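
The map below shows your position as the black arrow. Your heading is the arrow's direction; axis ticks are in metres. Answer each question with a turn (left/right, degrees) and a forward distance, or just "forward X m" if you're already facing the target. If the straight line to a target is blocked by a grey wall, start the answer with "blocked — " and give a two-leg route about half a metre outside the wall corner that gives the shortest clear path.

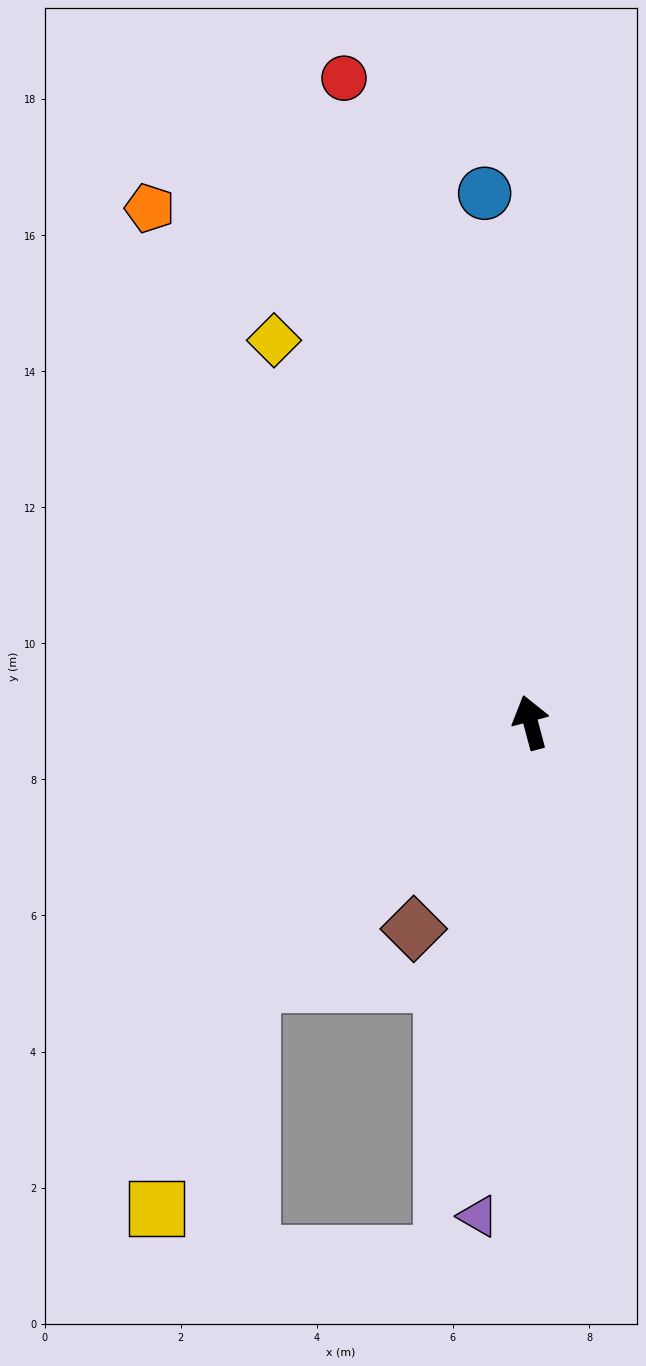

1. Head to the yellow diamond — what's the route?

turn left 19°, forward 6.8 m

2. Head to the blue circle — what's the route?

turn right 10°, forward 7.8 m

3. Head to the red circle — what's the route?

forward 9.9 m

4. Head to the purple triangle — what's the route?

turn left 159°, forward 7.3 m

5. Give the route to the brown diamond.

turn left 136°, forward 3.5 m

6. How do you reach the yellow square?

blocked — turn left 118°, forward 5.6 m, then turn left 24°, forward 3.6 m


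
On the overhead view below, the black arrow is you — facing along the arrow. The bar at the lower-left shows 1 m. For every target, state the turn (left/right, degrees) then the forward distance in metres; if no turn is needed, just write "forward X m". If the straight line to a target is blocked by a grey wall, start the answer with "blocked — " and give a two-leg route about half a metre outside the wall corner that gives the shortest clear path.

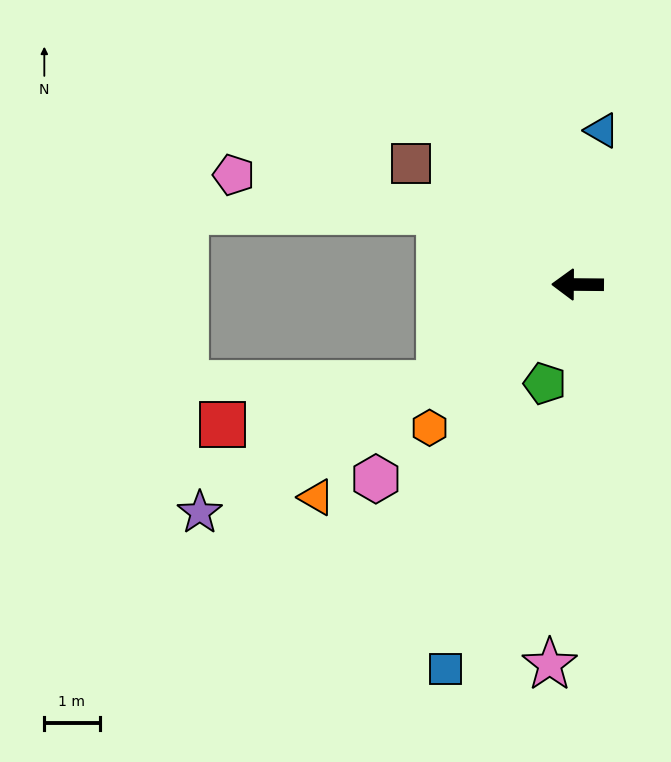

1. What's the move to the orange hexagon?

turn left 45°, forward 3.7 m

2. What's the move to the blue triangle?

turn right 98°, forward 2.8 m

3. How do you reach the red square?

blocked — turn left 36°, forward 3.1 m, then turn right 25°, forward 4.0 m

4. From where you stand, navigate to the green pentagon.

turn left 72°, forward 1.9 m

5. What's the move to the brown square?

turn right 35°, forward 3.7 m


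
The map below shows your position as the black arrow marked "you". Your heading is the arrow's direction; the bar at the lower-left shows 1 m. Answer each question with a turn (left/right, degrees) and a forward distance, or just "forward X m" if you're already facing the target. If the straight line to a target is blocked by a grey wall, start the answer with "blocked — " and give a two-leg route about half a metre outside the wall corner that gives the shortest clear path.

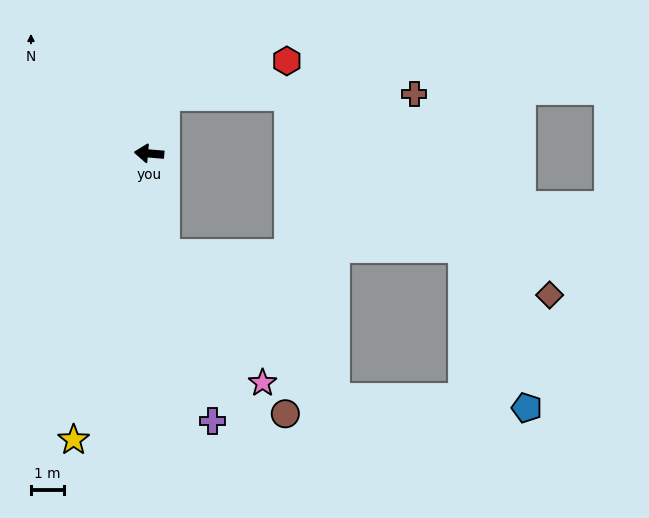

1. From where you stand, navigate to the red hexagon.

blocked — turn right 102°, forward 1.8 m, then turn right 56°, forward 3.8 m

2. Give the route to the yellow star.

turn left 80°, forward 8.9 m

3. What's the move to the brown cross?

blocked — turn right 102°, forward 1.8 m, then turn right 72°, forward 7.5 m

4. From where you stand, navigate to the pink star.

blocked — turn left 104°, forward 3.0 m, then turn left 28°, forward 4.9 m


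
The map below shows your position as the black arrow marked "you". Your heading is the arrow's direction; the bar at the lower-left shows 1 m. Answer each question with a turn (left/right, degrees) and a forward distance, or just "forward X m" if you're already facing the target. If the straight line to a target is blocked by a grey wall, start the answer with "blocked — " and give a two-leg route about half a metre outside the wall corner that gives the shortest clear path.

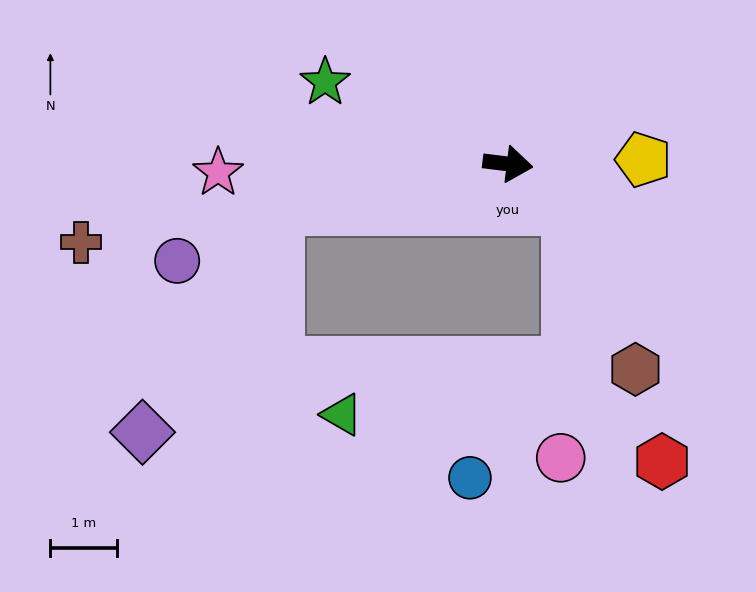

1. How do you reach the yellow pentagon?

turn left 9°, forward 2.0 m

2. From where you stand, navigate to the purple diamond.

blocked — turn right 162°, forward 3.5 m, then turn left 48°, forward 3.9 m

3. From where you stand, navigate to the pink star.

turn right 171°, forward 4.3 m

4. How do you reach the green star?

turn left 163°, forward 3.0 m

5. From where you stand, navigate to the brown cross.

turn right 163°, forward 6.5 m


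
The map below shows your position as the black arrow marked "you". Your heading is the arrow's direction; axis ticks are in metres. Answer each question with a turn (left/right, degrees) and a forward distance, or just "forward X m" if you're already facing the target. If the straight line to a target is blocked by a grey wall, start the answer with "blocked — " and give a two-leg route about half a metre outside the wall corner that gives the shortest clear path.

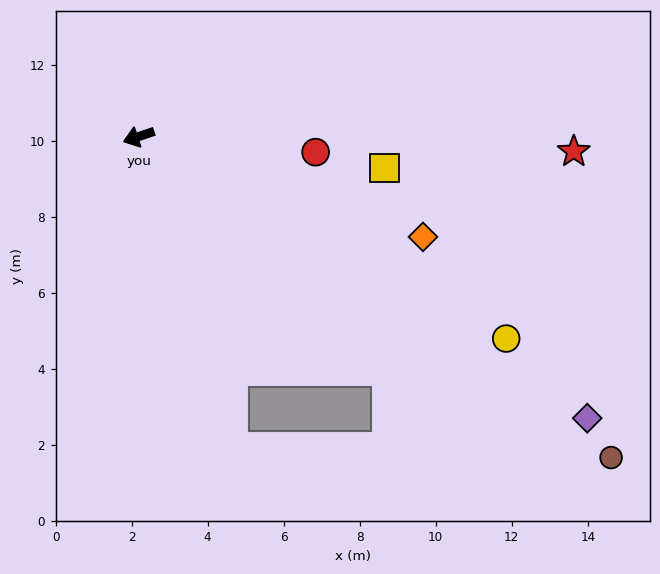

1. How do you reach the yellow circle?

turn left 133°, forward 11.0 m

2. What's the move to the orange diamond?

turn left 142°, forward 7.9 m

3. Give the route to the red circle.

turn left 156°, forward 4.7 m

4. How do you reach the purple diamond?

turn left 129°, forward 13.9 m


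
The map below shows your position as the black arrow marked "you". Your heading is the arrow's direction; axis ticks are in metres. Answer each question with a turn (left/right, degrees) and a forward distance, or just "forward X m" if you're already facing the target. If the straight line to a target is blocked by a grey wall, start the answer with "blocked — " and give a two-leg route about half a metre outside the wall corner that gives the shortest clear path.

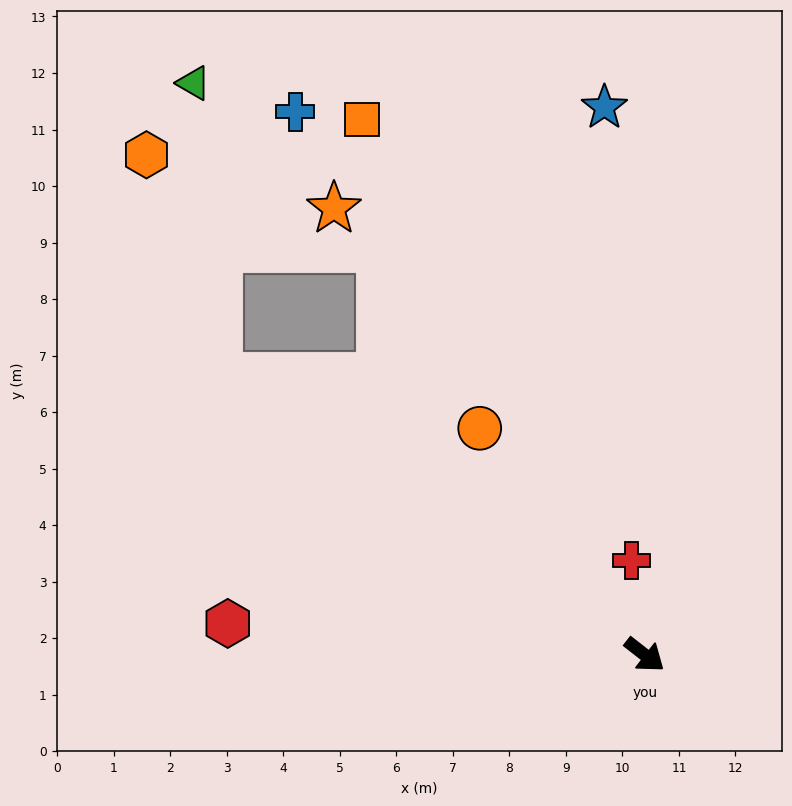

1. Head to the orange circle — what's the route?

turn left 164°, forward 5.0 m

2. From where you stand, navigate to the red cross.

turn left 136°, forward 1.7 m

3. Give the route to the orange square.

turn left 156°, forward 10.7 m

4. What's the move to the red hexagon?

turn right 146°, forward 7.4 m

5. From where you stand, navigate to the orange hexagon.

blocked — turn right 175°, forward 9.0 m, then turn right 39°, forward 4.1 m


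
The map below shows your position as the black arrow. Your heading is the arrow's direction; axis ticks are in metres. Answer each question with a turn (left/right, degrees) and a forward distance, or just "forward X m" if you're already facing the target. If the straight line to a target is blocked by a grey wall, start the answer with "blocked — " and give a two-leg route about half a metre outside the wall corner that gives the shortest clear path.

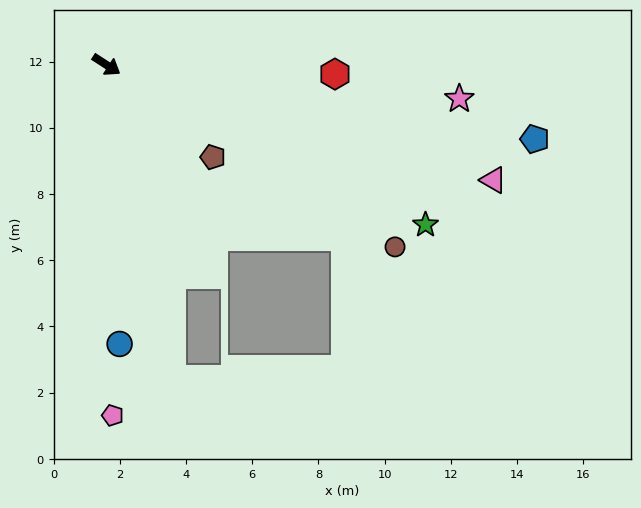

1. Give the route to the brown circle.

forward 10.3 m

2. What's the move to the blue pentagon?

turn left 23°, forward 13.1 m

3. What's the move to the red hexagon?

turn left 31°, forward 6.9 m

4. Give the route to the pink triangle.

turn left 16°, forward 12.2 m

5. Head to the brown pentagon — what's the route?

turn right 8°, forward 4.3 m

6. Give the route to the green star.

turn left 6°, forward 10.8 m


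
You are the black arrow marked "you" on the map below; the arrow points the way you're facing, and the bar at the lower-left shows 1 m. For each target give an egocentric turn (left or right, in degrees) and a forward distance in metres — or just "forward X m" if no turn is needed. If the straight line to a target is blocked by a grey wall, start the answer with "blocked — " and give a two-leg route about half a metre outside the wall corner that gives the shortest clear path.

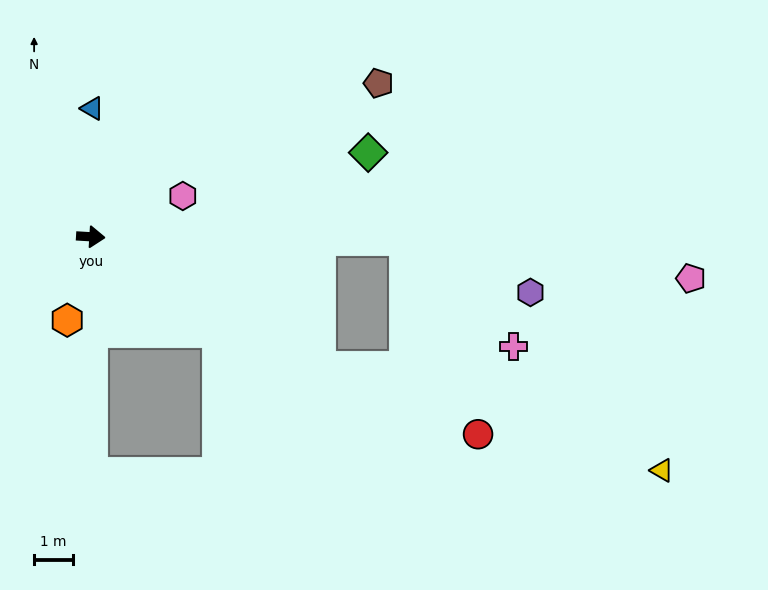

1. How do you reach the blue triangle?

turn left 93°, forward 3.3 m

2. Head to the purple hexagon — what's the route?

blocked — turn left 3°, forward 8.2 m, then turn right 22°, forward 3.5 m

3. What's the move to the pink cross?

blocked — turn left 3°, forward 8.2 m, then turn right 44°, forward 3.9 m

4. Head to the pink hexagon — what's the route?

turn left 27°, forward 2.6 m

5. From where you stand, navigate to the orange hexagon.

turn right 102°, forward 2.2 m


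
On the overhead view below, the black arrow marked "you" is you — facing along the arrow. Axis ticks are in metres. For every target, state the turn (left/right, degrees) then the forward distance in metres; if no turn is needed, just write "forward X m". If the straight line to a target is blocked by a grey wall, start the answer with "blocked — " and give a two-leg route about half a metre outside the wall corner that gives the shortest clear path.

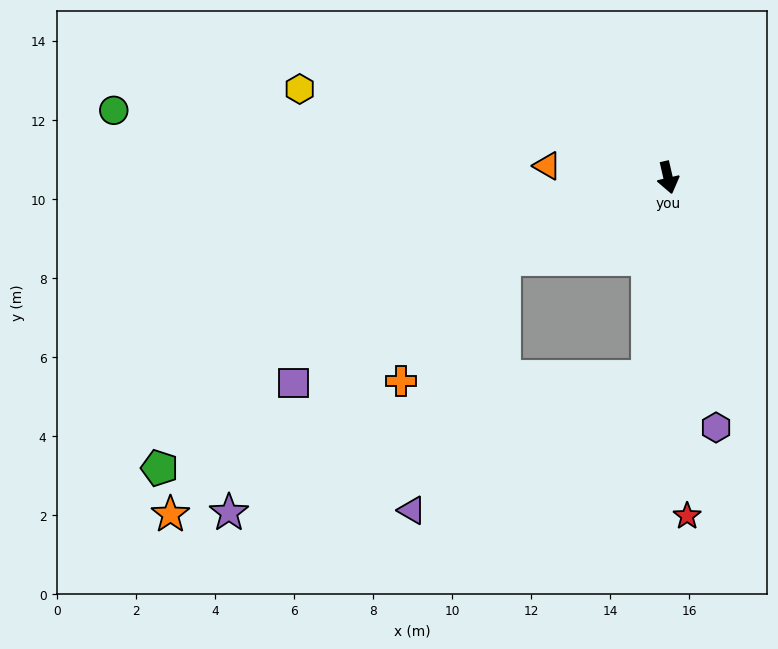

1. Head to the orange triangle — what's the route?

turn right 109°, forward 3.1 m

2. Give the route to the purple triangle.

blocked — turn right 76°, forward 4.6 m, then turn left 43°, forward 6.8 m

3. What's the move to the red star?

turn right 10°, forward 8.6 m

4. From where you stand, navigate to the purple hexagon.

turn right 2°, forward 6.4 m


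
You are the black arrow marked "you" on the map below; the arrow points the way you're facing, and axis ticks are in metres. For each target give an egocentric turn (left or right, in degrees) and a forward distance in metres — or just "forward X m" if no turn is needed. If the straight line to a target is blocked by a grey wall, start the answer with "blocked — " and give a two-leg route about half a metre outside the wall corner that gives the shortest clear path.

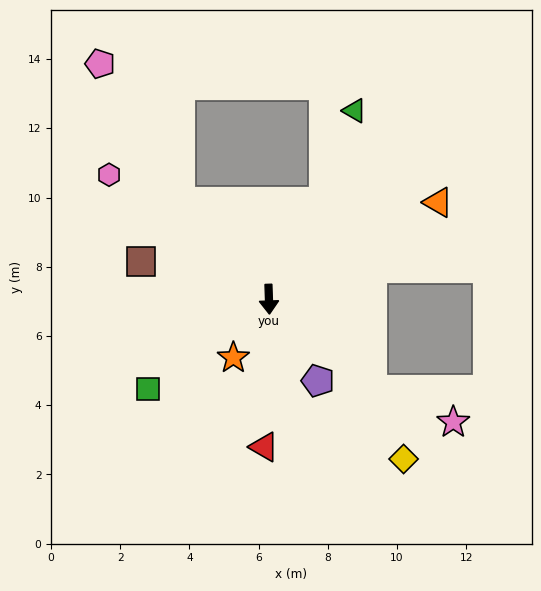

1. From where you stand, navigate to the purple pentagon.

turn left 29°, forward 2.7 m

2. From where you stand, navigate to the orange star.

turn right 33°, forward 2.0 m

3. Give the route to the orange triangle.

turn left 118°, forward 5.6 m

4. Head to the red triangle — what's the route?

turn right 4°, forward 4.3 m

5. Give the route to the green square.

turn right 55°, forward 4.3 m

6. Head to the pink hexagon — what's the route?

turn right 130°, forward 5.9 m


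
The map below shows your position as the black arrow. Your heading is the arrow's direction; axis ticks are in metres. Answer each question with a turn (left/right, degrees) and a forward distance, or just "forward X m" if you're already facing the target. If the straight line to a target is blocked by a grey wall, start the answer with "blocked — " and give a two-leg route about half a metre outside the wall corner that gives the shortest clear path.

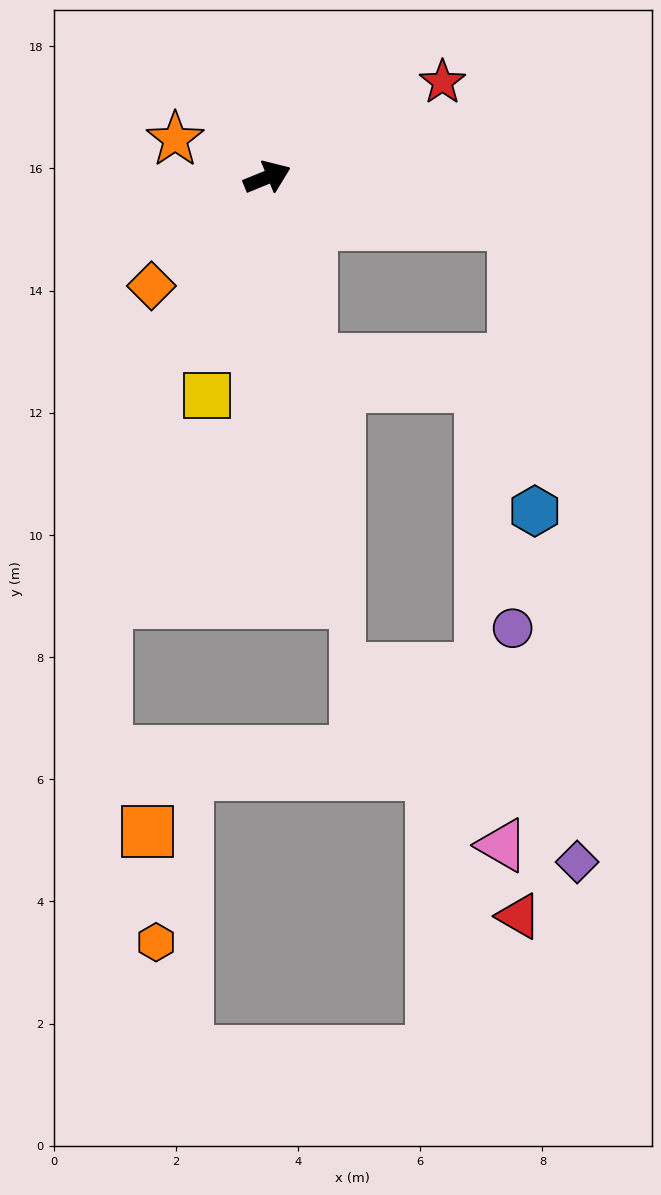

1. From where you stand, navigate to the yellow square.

turn right 128°, forward 3.7 m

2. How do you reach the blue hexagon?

blocked — turn right 33°, forward 4.1 m, then turn right 75°, forward 4.7 m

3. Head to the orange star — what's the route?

turn left 135°, forward 1.6 m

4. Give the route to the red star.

turn left 6°, forward 3.3 m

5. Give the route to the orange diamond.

turn right 159°, forward 2.6 m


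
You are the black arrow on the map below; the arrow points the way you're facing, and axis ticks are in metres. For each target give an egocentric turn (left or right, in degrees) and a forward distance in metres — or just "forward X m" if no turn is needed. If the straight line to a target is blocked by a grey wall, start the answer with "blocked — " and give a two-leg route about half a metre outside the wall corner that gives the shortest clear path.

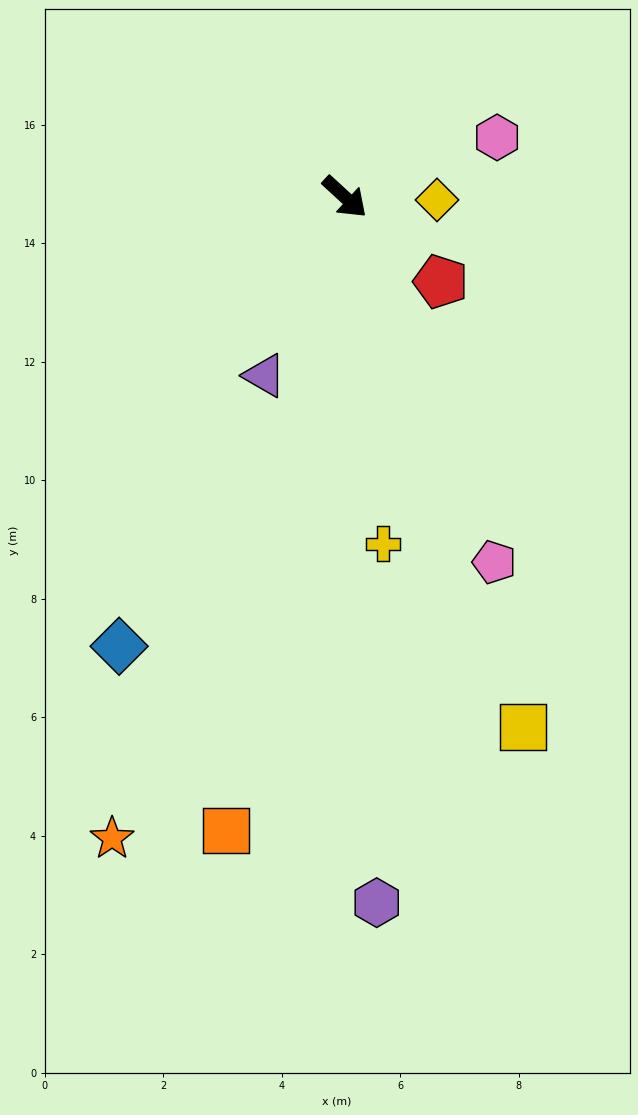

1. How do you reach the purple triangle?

turn right 72°, forward 3.3 m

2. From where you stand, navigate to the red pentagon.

forward 2.2 m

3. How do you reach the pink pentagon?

turn right 25°, forward 6.7 m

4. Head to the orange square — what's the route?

turn right 58°, forward 10.9 m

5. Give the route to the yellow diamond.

turn left 41°, forward 1.6 m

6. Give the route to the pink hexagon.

turn left 64°, forward 2.8 m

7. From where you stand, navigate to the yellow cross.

turn right 41°, forward 5.9 m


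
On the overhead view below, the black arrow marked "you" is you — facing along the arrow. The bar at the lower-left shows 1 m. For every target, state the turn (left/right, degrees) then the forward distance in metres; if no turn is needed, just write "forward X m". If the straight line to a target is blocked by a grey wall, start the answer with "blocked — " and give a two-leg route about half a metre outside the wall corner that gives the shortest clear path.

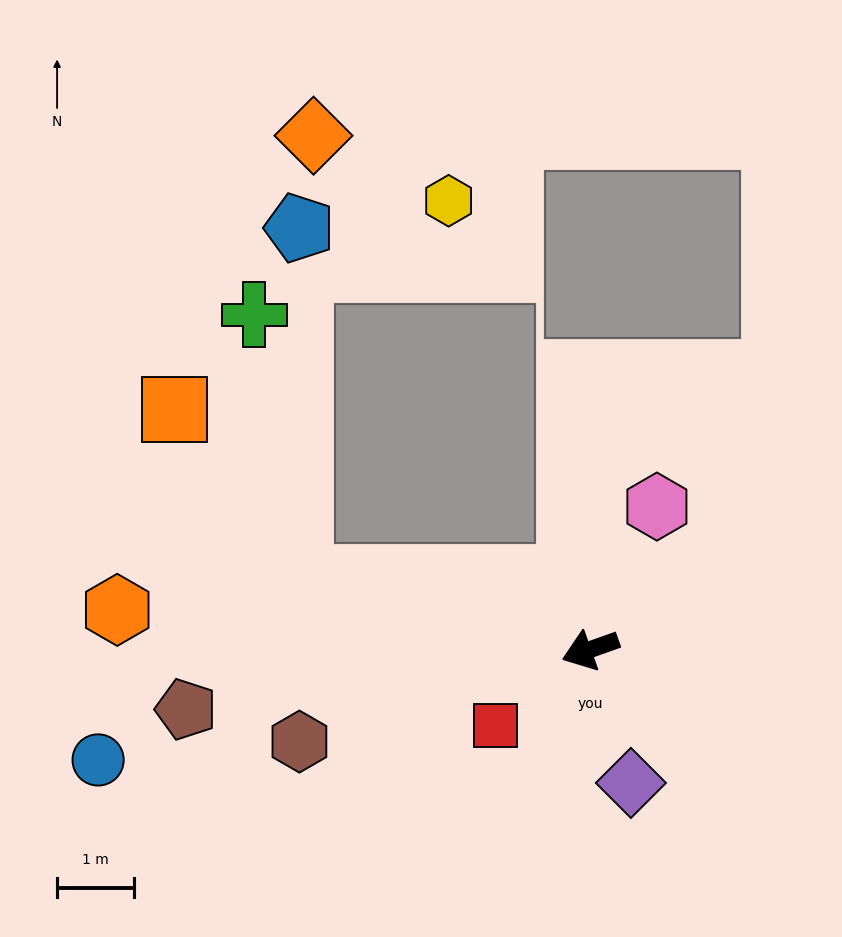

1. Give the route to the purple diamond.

turn left 87°, forward 1.8 m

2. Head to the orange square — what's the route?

blocked — turn right 33°, forward 3.9 m, then turn right 40°, forward 2.7 m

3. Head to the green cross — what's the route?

blocked — turn right 33°, forward 3.9 m, then turn right 67°, forward 3.5 m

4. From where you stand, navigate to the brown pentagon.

turn right 11°, forward 5.3 m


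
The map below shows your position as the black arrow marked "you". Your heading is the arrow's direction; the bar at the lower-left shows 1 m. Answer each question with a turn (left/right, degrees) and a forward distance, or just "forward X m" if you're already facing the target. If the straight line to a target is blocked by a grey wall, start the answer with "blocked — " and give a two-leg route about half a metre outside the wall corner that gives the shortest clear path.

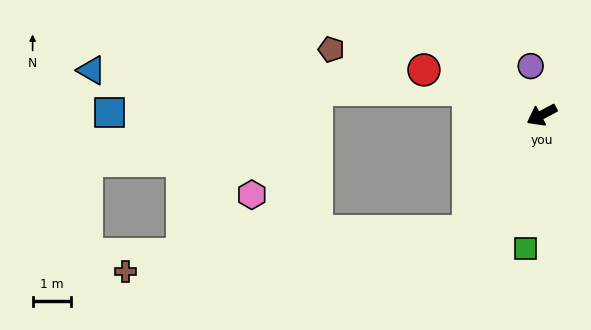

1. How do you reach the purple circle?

turn right 105°, forward 1.3 m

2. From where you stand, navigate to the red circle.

turn right 49°, forward 3.3 m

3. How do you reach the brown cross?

blocked — turn left 30°, forward 3.6 m, then turn right 51°, forward 9.1 m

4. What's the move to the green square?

turn left 55°, forward 3.5 m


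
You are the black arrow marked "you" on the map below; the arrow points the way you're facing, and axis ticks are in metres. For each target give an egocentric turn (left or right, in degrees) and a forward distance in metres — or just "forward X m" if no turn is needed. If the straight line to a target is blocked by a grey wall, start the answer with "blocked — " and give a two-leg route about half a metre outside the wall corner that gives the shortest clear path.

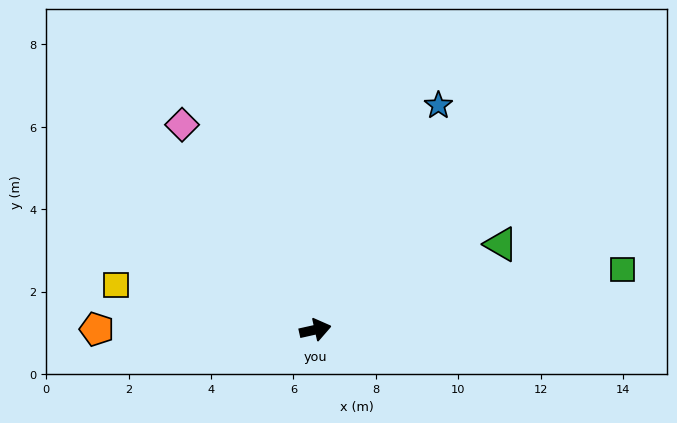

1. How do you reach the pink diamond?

turn left 110°, forward 5.9 m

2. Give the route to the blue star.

turn left 49°, forward 6.2 m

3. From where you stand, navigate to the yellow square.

turn left 155°, forward 5.0 m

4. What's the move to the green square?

forward 7.6 m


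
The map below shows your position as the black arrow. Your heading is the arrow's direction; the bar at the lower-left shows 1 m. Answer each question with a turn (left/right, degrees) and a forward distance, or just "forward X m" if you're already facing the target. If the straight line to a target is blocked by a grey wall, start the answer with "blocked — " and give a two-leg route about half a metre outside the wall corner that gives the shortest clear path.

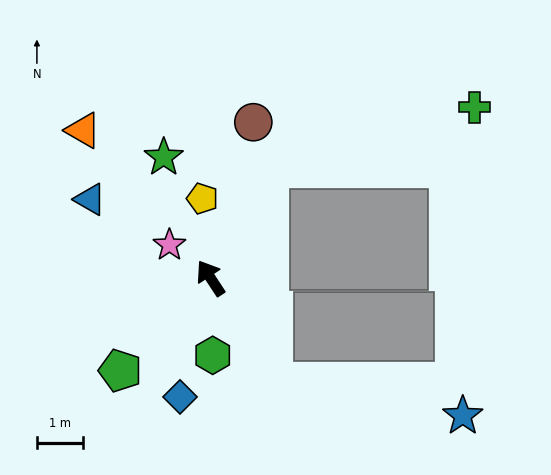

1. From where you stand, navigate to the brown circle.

turn right 49°, forward 3.5 m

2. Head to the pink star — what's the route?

turn left 18°, forward 1.1 m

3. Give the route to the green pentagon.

turn left 102°, forward 2.8 m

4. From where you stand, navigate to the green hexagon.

turn left 148°, forward 1.7 m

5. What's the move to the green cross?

blocked — turn right 61°, forward 2.7 m, then turn right 46°, forward 4.6 m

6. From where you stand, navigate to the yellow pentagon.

turn right 27°, forward 1.7 m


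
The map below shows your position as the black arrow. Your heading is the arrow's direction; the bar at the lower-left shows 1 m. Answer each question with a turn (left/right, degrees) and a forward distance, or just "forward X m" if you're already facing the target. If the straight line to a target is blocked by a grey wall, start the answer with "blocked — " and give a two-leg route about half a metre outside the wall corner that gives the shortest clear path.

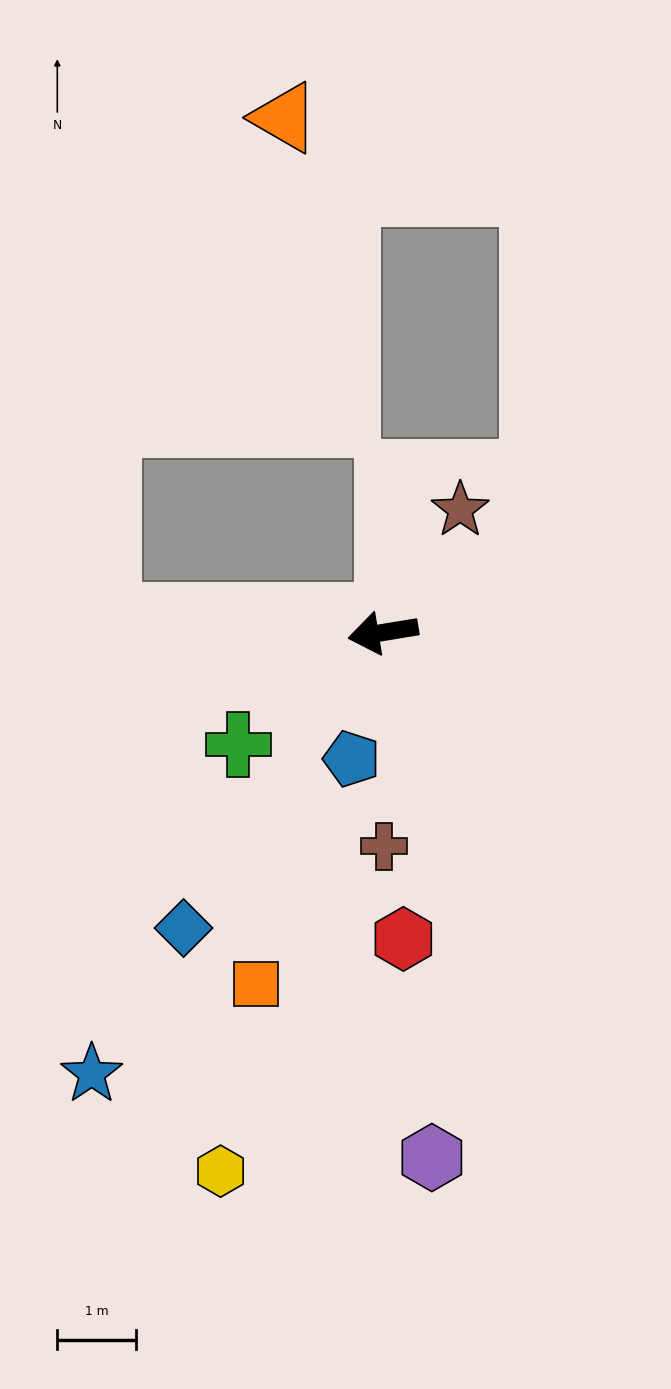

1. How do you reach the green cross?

turn left 28°, forward 2.3 m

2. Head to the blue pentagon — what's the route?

turn left 67°, forward 1.6 m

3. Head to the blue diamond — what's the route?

turn left 47°, forward 4.5 m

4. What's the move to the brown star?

turn right 132°, forward 1.8 m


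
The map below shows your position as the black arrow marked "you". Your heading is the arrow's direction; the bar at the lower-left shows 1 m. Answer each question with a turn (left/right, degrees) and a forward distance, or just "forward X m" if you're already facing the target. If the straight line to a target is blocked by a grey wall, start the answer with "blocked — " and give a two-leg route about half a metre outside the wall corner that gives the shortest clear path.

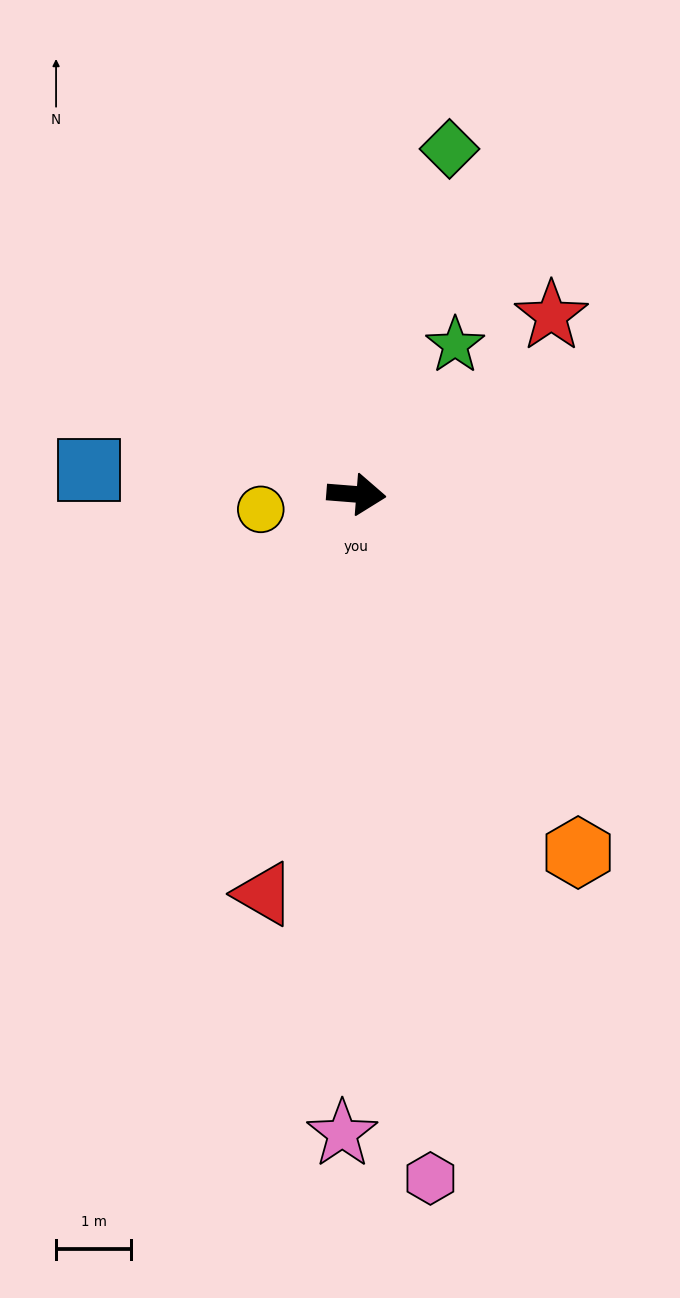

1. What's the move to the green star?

turn left 61°, forward 2.4 m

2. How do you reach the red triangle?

turn right 98°, forward 5.4 m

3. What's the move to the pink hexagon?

turn right 79°, forward 9.1 m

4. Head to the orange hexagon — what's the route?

turn right 54°, forward 5.6 m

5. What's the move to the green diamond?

turn left 79°, forward 4.7 m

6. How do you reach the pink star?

turn right 87°, forward 8.5 m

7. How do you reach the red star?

turn left 47°, forward 3.5 m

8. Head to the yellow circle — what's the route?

turn right 167°, forward 1.3 m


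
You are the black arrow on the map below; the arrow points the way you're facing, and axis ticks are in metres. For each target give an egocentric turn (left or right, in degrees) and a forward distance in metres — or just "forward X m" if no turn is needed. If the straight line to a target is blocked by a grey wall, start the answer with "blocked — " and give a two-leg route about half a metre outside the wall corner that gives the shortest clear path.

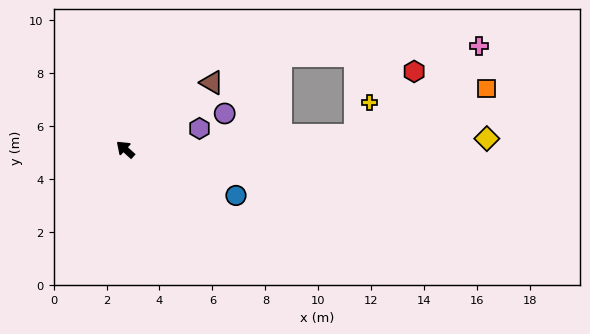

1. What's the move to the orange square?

blocked — turn right 134°, forward 8.7 m, then turn left 16°, forward 5.3 m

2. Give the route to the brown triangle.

turn right 100°, forward 4.1 m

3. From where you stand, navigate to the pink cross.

blocked — turn right 134°, forward 8.7 m, then turn left 32°, forward 5.7 m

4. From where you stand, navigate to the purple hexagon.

turn right 122°, forward 2.9 m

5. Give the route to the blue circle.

turn right 160°, forward 4.5 m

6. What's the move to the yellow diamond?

turn right 136°, forward 13.7 m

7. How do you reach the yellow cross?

blocked — turn right 134°, forward 8.7 m, then turn left 62°, forward 1.3 m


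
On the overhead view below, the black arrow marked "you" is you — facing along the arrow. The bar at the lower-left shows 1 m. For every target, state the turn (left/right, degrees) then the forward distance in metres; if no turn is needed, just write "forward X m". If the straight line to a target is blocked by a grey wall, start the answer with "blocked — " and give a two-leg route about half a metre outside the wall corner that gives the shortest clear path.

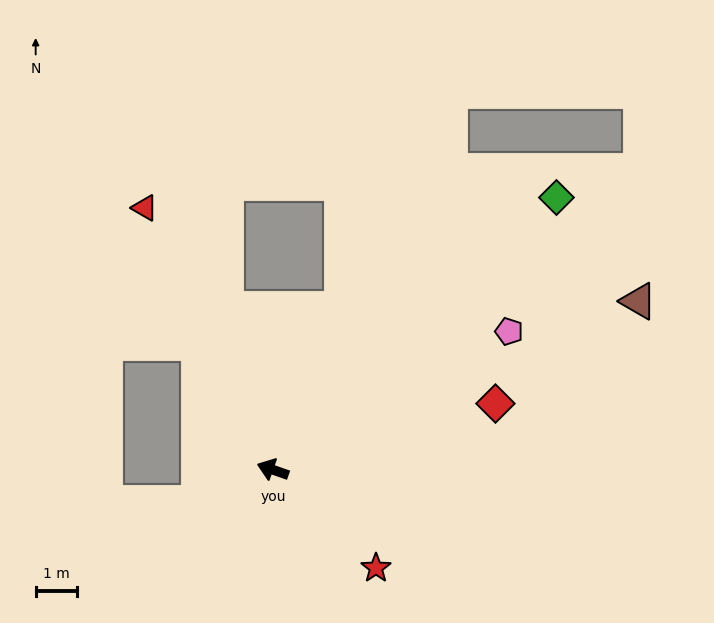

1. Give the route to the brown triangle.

turn right 136°, forward 9.8 m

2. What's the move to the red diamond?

turn right 144°, forward 5.7 m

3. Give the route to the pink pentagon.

turn right 130°, forward 6.7 m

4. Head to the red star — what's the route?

turn left 156°, forward 3.5 m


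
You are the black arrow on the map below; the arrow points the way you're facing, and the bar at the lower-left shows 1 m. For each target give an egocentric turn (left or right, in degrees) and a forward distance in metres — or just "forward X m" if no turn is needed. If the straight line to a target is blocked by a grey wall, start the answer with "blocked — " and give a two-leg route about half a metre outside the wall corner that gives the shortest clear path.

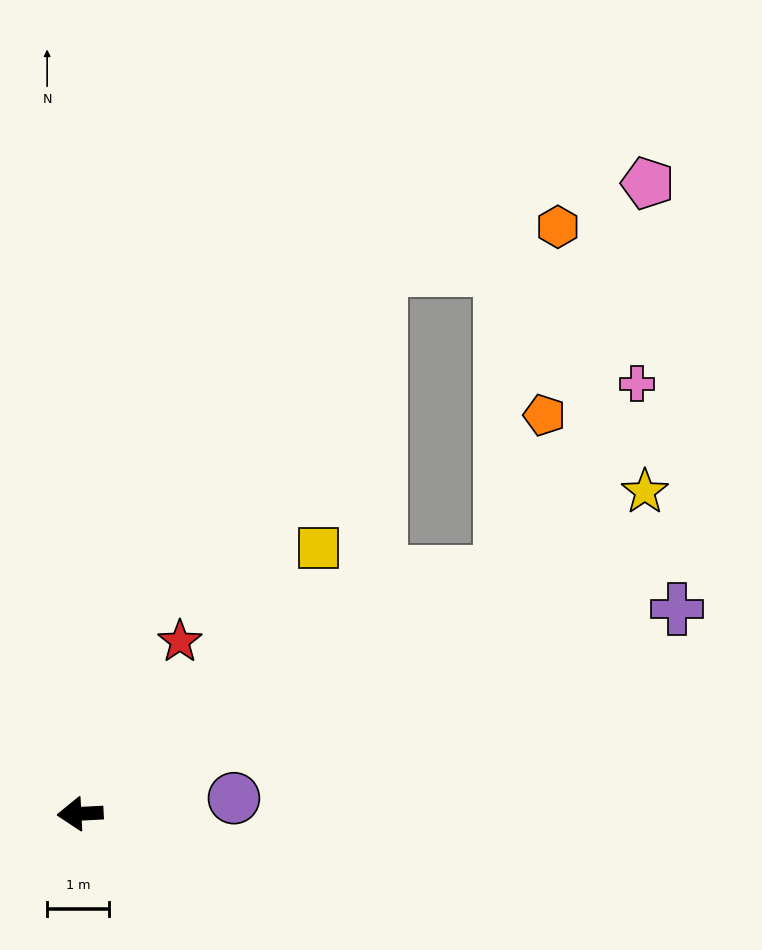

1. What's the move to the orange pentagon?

blocked — turn right 153°, forward 7.9 m, then turn left 44°, forward 2.6 m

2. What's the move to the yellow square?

turn right 135°, forward 5.8 m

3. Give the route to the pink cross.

blocked — turn right 153°, forward 7.9 m, then turn left 24°, forward 3.8 m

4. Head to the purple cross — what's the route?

turn right 164°, forward 10.2 m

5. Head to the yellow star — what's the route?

turn right 153°, forward 10.6 m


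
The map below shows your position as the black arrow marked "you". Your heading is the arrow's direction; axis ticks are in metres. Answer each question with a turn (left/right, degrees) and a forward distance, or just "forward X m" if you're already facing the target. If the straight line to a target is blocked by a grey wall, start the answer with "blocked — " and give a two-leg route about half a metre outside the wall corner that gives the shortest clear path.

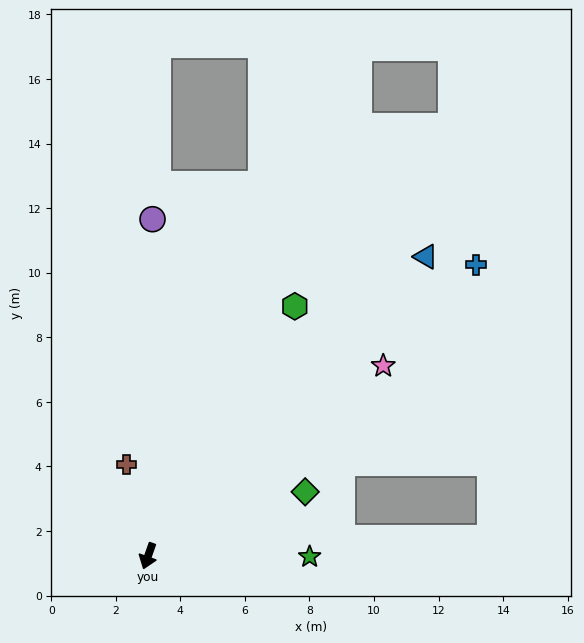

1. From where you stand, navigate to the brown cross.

turn right 147°, forward 2.9 m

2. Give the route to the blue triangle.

turn left 157°, forward 12.6 m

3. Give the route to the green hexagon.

turn left 169°, forward 9.0 m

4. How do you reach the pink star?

turn left 148°, forward 9.4 m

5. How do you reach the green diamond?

turn left 132°, forward 5.3 m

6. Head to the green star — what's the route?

turn left 109°, forward 5.0 m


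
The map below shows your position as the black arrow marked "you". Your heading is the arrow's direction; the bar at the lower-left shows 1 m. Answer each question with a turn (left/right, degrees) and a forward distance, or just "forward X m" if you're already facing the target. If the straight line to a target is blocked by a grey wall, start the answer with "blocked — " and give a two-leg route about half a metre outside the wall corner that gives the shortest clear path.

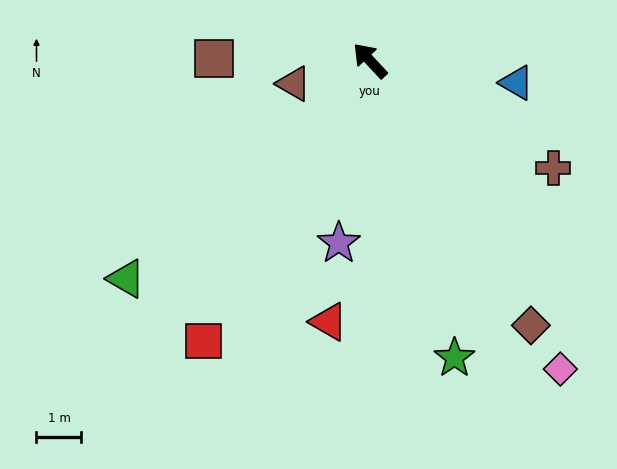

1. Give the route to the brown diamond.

turn left 168°, forward 6.9 m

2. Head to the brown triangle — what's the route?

turn left 64°, forward 1.8 m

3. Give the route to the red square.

turn left 106°, forward 7.3 m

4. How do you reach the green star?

turn left 153°, forward 6.9 m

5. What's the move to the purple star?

turn left 127°, forward 4.1 m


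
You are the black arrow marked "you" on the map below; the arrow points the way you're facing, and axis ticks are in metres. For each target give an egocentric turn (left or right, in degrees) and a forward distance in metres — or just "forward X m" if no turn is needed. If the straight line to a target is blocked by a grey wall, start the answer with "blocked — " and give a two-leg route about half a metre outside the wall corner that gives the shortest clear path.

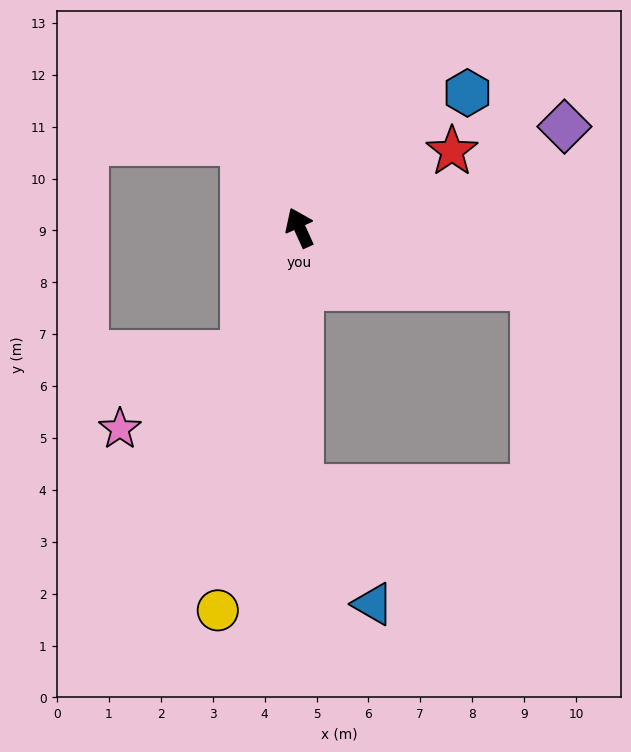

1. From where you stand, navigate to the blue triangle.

blocked — turn left 156°, forward 5.0 m, then turn left 31°, forward 2.6 m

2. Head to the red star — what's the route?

turn right 88°, forward 3.3 m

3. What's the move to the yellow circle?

turn left 144°, forward 7.5 m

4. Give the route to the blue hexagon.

turn right 76°, forward 4.1 m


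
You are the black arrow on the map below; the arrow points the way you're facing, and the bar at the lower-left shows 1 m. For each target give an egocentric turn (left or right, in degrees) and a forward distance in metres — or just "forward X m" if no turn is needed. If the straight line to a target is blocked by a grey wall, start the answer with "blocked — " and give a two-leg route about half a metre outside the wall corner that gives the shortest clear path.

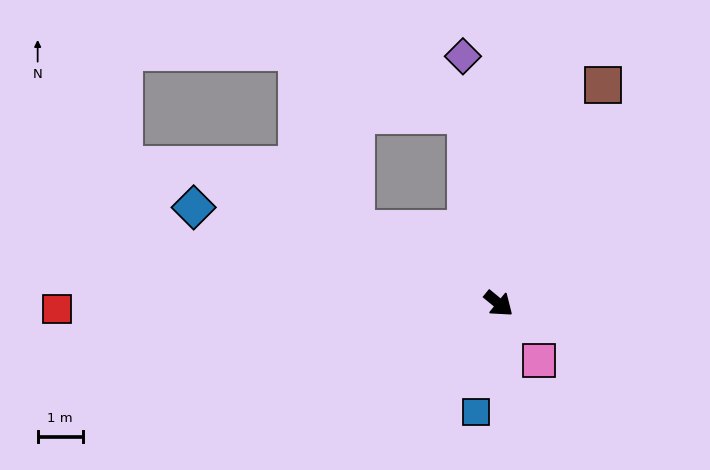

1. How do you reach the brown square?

turn left 104°, forward 5.4 m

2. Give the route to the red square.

turn right 140°, forward 9.8 m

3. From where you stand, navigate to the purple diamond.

turn left 138°, forward 5.5 m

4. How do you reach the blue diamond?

turn right 158°, forward 7.1 m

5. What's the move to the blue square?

turn right 62°, forward 2.5 m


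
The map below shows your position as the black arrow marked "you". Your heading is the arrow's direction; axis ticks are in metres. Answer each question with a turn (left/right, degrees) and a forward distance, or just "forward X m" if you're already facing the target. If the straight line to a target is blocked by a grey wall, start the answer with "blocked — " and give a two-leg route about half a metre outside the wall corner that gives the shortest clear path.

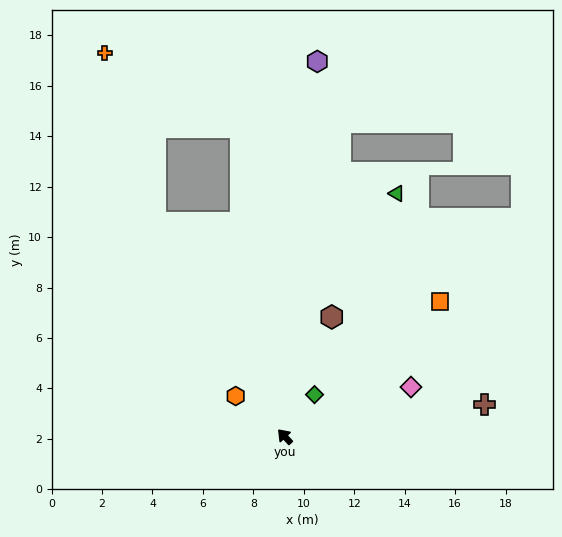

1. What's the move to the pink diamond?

turn right 111°, forward 5.4 m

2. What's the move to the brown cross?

turn right 124°, forward 8.0 m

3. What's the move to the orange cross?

blocked — turn right 12°, forward 9.9 m, then turn right 14°, forward 7.0 m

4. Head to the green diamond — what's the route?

turn right 78°, forward 2.0 m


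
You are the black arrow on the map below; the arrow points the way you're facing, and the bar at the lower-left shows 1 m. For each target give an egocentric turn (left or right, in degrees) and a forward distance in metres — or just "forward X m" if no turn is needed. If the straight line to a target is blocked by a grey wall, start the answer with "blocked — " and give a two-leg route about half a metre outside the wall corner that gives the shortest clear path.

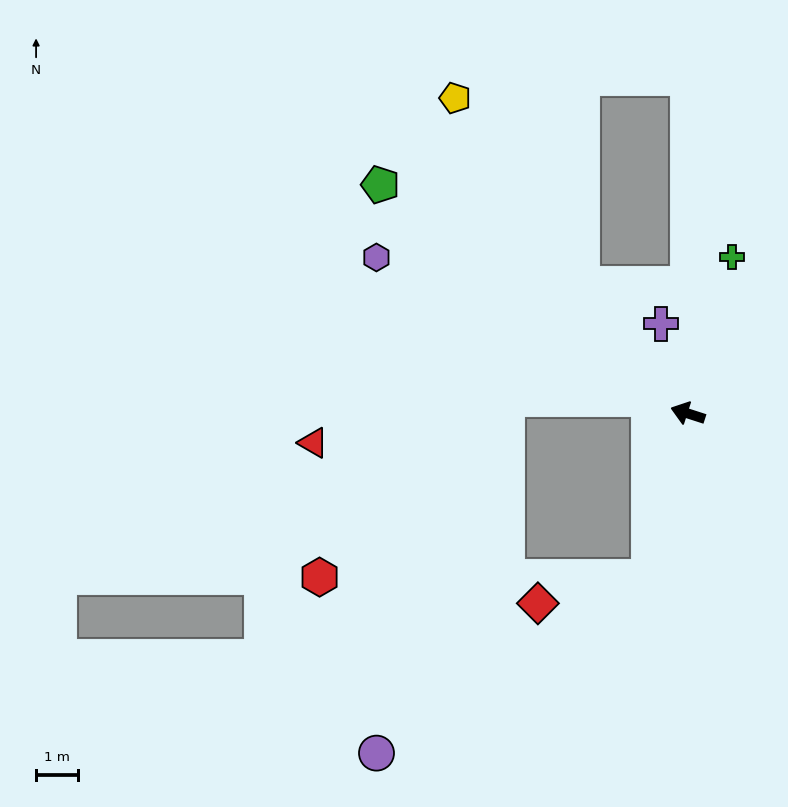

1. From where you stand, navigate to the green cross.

turn right 88°, forward 3.8 m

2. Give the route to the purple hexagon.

turn right 9°, forward 8.3 m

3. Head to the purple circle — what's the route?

blocked — turn left 95°, forward 4.0 m, then turn right 44°, forward 7.7 m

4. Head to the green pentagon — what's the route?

turn right 19°, forward 9.1 m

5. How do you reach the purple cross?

turn right 55°, forward 2.2 m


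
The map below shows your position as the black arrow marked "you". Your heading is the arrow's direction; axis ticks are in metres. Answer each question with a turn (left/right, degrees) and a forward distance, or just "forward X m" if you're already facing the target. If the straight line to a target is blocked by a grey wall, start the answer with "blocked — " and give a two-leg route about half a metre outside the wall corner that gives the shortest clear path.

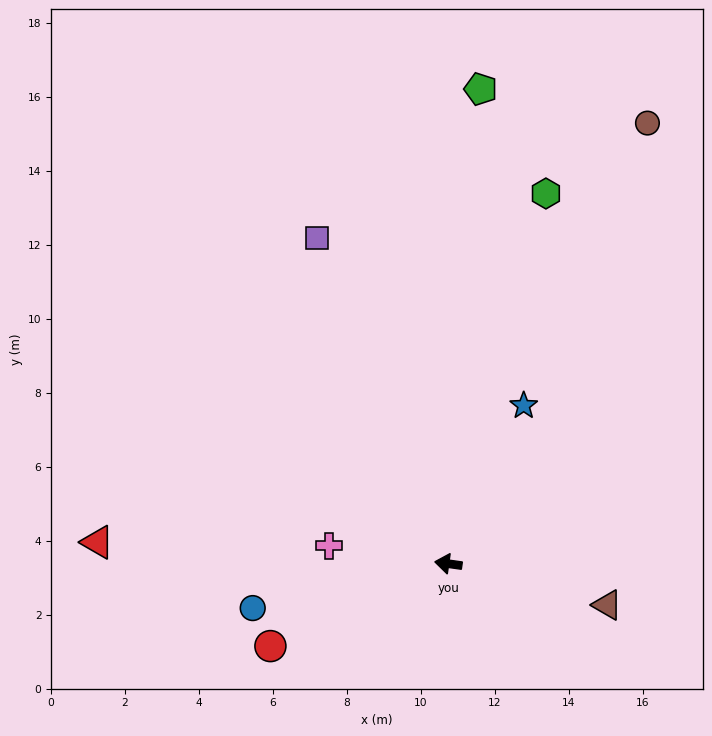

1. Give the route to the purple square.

turn right 60°, forward 9.5 m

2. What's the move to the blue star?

turn right 107°, forward 4.7 m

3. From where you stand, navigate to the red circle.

turn left 33°, forward 5.3 m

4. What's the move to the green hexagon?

turn right 97°, forward 10.3 m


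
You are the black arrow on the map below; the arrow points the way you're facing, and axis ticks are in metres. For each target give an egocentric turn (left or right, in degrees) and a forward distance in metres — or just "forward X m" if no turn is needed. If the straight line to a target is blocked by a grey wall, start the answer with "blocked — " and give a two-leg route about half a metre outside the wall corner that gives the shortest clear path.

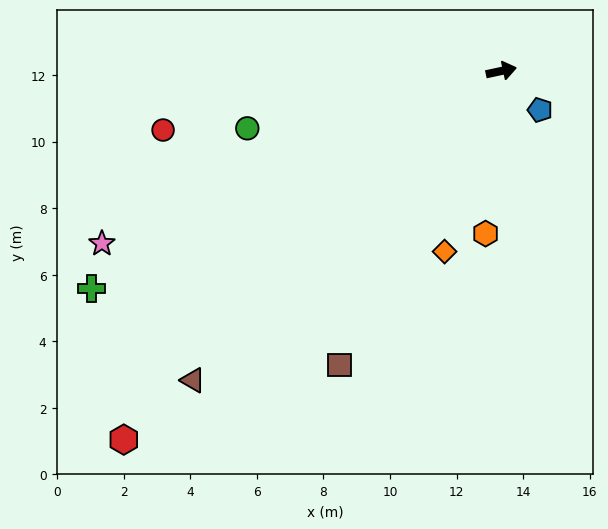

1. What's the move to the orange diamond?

turn right 120°, forward 5.7 m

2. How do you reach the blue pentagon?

turn right 57°, forward 1.6 m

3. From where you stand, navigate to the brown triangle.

turn right 147°, forward 13.1 m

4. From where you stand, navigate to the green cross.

turn right 164°, forward 13.9 m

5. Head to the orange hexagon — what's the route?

turn right 108°, forward 4.9 m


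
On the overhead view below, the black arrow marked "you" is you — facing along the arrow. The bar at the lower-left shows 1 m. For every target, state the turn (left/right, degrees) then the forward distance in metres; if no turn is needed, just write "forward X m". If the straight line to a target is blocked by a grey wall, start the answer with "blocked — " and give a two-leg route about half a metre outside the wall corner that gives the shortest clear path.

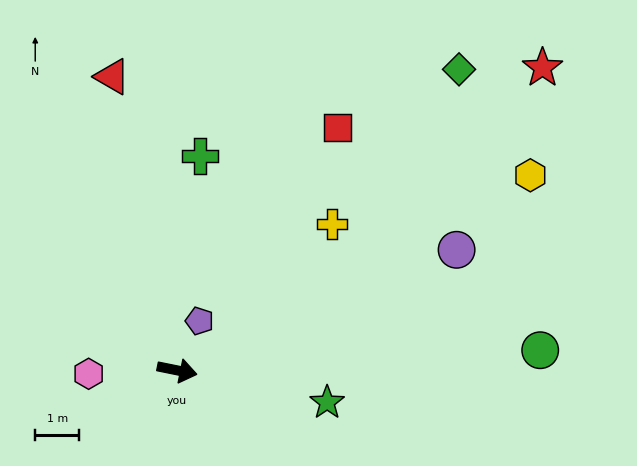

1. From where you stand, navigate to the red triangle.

turn left 114°, forward 6.8 m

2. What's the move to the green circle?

turn left 15°, forward 8.3 m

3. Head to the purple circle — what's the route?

turn left 35°, forward 6.9 m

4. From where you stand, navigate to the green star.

forward 3.5 m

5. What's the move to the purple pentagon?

turn left 77°, forward 1.2 m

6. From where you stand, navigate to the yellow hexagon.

turn left 40°, forward 9.2 m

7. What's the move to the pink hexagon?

turn right 166°, forward 2.0 m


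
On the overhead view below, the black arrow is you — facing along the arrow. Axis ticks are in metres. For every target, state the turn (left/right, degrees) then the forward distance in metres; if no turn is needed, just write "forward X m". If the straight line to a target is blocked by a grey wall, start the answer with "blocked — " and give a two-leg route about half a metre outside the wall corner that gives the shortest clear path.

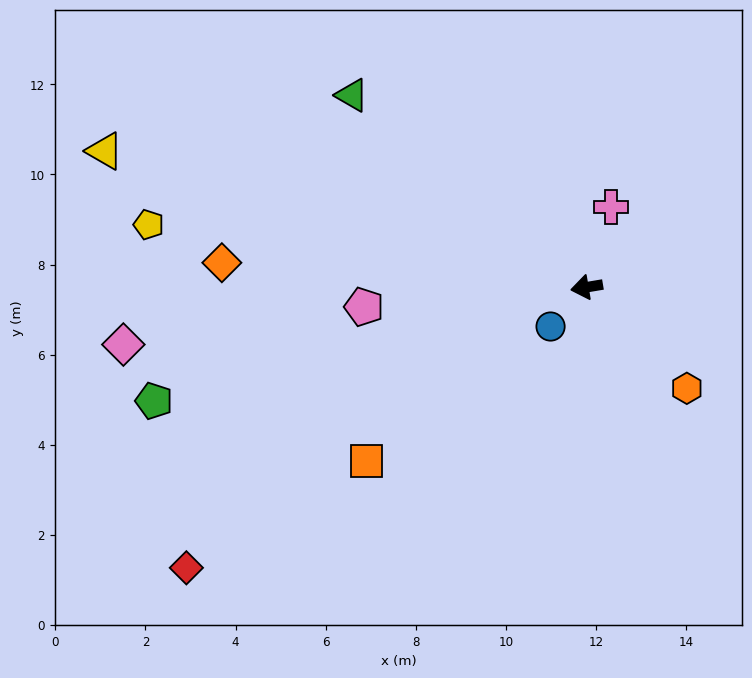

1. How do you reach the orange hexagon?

turn left 125°, forward 3.2 m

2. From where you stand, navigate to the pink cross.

turn right 116°, forward 1.9 m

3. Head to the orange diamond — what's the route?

turn right 13°, forward 8.1 m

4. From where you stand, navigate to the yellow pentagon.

turn right 18°, forward 9.8 m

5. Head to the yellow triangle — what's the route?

turn right 25°, forward 11.1 m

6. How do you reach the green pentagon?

turn left 5°, forward 9.9 m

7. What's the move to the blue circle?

turn left 38°, forward 1.2 m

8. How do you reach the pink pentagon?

turn right 4°, forward 5.0 m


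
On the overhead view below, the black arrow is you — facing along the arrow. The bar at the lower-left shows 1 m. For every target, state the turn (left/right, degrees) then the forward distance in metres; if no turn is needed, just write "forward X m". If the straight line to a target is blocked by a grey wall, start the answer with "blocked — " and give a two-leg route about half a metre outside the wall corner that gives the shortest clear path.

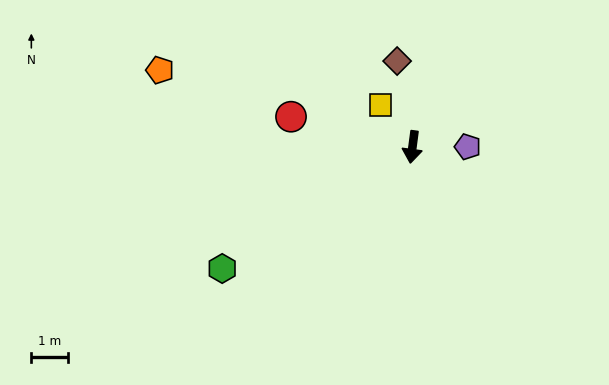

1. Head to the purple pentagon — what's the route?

turn left 98°, forward 1.5 m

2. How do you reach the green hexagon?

turn right 50°, forward 6.2 m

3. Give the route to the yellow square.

turn right 135°, forward 1.5 m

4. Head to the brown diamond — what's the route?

turn right 162°, forward 2.4 m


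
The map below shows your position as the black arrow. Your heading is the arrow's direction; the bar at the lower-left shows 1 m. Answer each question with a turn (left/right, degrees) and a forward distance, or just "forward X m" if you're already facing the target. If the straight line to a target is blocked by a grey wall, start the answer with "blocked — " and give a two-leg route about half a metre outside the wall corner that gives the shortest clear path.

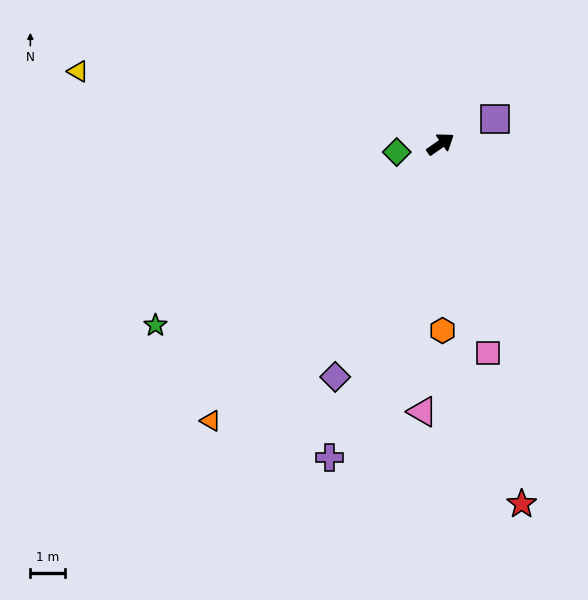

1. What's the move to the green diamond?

turn left 155°, forward 1.3 m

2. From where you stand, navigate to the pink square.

turn right 112°, forward 6.2 m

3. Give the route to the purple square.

turn right 10°, forward 1.7 m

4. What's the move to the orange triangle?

turn right 165°, forward 10.4 m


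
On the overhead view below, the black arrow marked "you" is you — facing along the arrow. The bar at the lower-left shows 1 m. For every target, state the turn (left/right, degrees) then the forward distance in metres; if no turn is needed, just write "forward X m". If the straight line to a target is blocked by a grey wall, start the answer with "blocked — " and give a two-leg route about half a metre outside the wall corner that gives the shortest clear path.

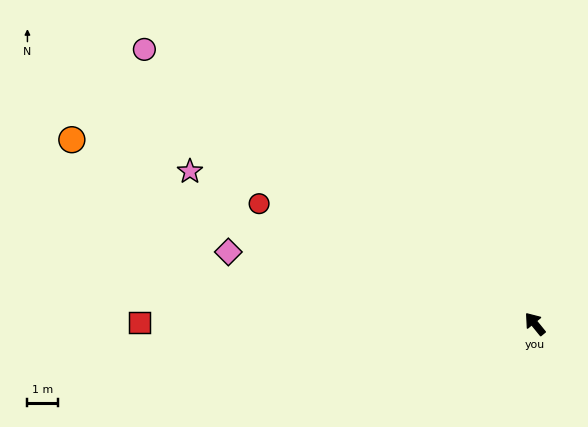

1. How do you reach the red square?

turn left 51°, forward 12.7 m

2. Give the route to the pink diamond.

turn left 38°, forward 10.1 m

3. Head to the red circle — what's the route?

turn left 27°, forward 9.7 m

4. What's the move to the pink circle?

turn left 16°, forward 15.4 m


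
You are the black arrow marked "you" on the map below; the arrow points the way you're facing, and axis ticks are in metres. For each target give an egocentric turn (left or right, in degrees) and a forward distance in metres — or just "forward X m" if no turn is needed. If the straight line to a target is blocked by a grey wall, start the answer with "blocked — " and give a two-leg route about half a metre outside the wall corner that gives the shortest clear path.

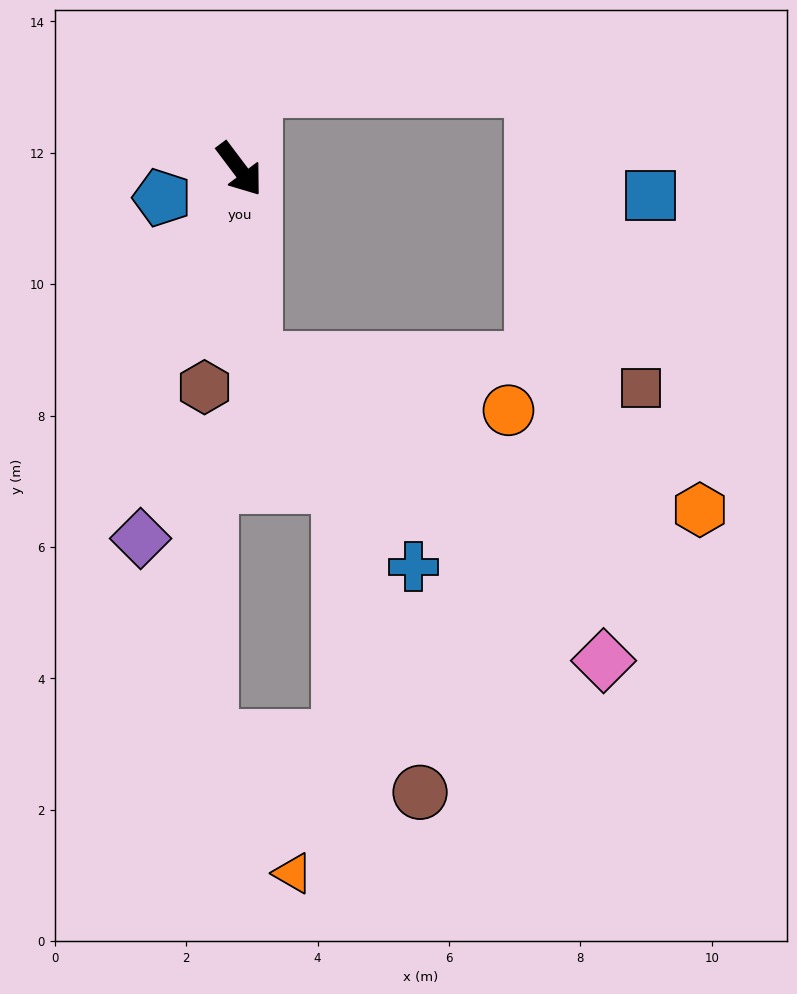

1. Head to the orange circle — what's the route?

blocked — turn right 32°, forward 2.9 m, then turn left 74°, forward 3.9 m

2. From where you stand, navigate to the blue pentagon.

turn right 107°, forward 1.3 m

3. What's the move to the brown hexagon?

turn right 46°, forward 3.4 m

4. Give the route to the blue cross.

blocked — turn right 32°, forward 2.9 m, then turn left 32°, forward 4.0 m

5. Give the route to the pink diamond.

blocked — turn right 32°, forward 2.9 m, then turn left 44°, forward 7.0 m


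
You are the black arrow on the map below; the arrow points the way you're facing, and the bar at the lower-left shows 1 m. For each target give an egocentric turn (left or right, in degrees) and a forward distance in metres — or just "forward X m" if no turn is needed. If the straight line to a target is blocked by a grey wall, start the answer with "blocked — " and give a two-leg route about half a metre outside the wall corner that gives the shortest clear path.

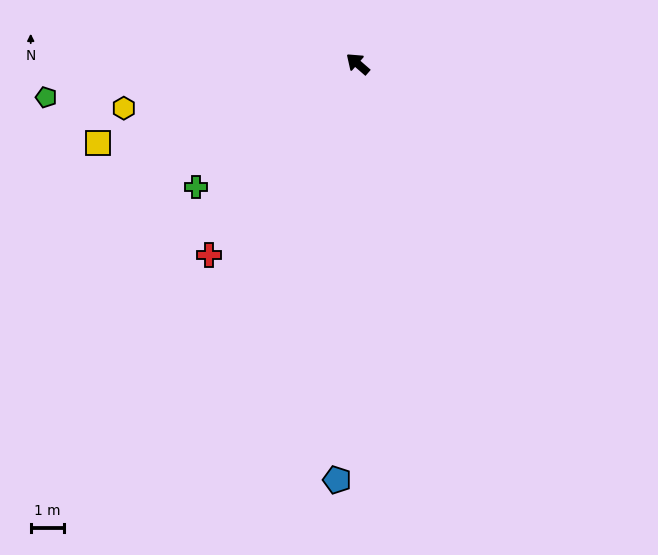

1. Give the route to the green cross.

turn left 78°, forward 6.2 m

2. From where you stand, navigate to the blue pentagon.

turn left 128°, forward 12.7 m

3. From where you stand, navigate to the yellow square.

turn left 58°, forward 8.2 m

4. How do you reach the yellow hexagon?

turn left 52°, forward 7.2 m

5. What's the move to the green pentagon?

turn left 47°, forward 9.5 m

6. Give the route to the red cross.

turn left 93°, forward 7.4 m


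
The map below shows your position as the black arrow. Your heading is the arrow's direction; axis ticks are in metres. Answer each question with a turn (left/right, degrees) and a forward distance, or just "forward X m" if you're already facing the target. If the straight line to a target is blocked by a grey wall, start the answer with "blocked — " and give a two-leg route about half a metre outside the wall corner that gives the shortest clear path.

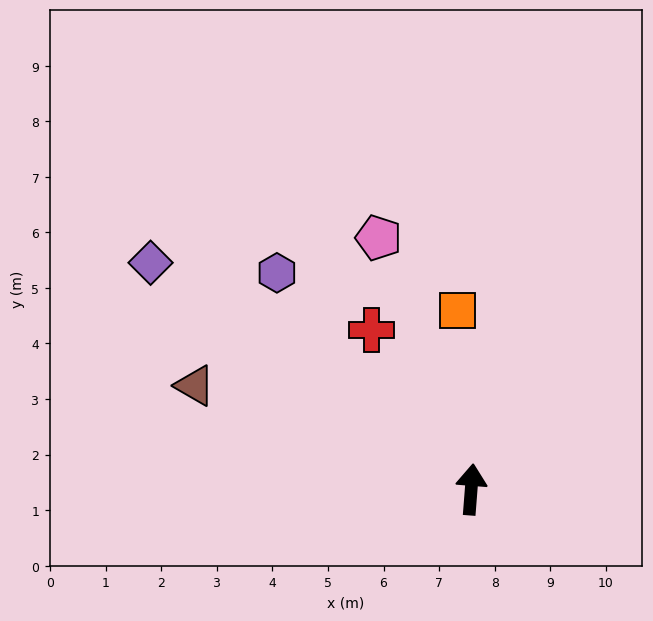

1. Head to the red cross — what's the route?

turn left 37°, forward 3.4 m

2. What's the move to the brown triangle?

turn left 74°, forward 5.3 m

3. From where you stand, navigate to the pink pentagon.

turn left 25°, forward 4.8 m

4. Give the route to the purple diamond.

turn left 59°, forward 7.1 m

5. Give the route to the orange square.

turn left 9°, forward 3.2 m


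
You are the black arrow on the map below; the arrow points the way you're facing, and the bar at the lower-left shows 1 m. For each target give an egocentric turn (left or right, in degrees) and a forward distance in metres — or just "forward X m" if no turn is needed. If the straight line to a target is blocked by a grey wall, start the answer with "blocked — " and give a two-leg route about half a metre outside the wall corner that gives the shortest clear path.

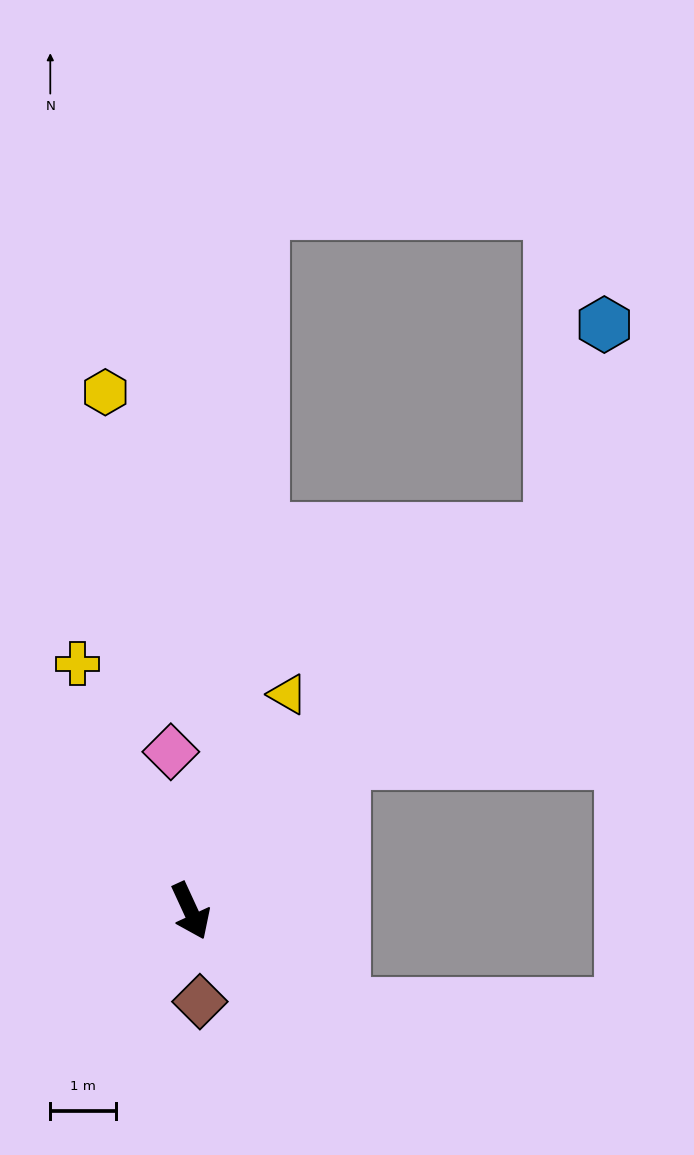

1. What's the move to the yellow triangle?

turn left 131°, forward 3.6 m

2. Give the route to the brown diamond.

turn right 19°, forward 1.4 m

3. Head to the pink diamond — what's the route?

turn left 162°, forward 2.4 m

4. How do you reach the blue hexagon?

blocked — turn left 112°, forward 7.9 m, then turn left 29°, forward 3.2 m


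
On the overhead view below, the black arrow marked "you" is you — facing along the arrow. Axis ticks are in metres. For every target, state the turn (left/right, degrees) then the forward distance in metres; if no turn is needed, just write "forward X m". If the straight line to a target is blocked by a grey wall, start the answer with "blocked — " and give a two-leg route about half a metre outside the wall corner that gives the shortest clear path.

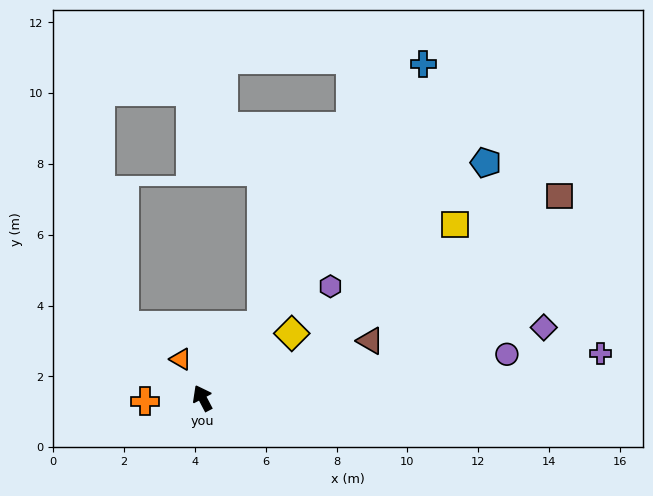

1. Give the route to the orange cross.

turn left 66°, forward 1.6 m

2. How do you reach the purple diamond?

turn right 106°, forward 9.8 m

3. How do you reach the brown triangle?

turn right 99°, forward 5.0 m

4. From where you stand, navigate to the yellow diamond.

turn right 82°, forward 3.1 m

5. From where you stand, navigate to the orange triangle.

forward 1.3 m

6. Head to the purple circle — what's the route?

turn right 110°, forward 8.7 m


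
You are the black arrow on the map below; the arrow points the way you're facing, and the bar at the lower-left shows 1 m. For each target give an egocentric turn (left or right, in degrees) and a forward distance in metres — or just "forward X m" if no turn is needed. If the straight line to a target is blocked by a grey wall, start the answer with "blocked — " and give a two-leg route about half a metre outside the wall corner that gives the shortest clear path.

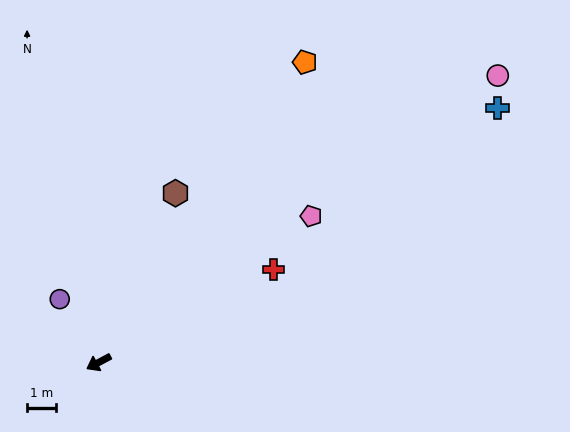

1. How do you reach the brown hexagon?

turn right 142°, forward 6.4 m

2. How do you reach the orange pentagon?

turn right 153°, forward 12.5 m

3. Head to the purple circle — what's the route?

turn right 86°, forward 2.6 m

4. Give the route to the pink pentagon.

turn right 173°, forward 8.9 m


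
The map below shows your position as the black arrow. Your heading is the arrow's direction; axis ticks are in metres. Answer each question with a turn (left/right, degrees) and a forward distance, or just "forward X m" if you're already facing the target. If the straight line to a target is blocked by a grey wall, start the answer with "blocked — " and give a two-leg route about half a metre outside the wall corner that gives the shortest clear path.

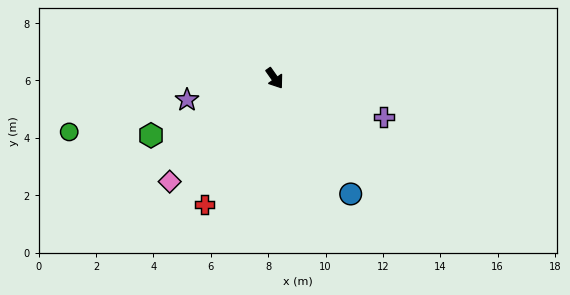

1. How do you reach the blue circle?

forward 4.8 m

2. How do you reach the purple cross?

turn left 35°, forward 4.0 m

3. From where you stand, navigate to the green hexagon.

turn right 100°, forward 4.7 m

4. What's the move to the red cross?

turn right 64°, forward 5.0 m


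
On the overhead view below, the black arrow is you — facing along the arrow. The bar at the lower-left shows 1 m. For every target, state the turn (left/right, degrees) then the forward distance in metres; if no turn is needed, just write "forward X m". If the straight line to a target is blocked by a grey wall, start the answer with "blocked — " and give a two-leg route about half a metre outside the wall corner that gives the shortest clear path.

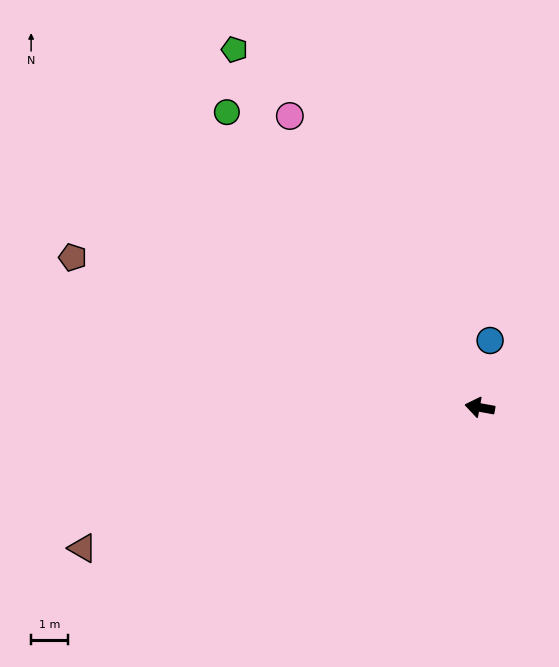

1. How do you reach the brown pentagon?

turn right 10°, forward 11.7 m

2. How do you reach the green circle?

turn right 39°, forward 10.5 m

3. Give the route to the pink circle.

turn right 47°, forward 9.4 m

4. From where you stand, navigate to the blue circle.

turn right 88°, forward 1.8 m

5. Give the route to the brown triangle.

turn left 30°, forward 11.4 m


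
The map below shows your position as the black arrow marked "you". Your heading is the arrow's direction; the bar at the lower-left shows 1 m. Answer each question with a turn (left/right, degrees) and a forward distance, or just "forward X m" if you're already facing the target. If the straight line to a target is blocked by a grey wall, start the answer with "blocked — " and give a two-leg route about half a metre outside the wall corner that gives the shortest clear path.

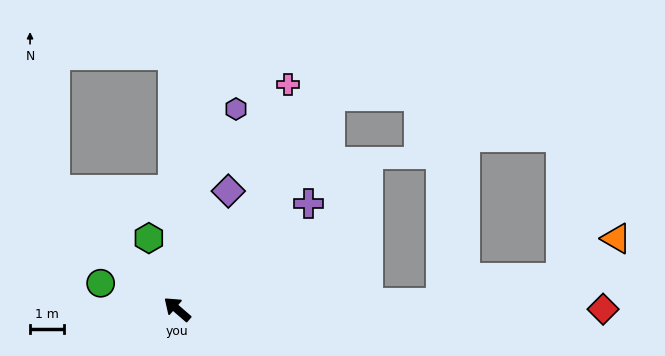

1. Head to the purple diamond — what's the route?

turn right 73°, forward 3.8 m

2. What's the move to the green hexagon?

turn right 27°, forward 2.3 m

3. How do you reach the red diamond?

turn right 139°, forward 12.7 m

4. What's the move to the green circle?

turn left 22°, forward 2.4 m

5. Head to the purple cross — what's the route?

turn right 100°, forward 5.0 m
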